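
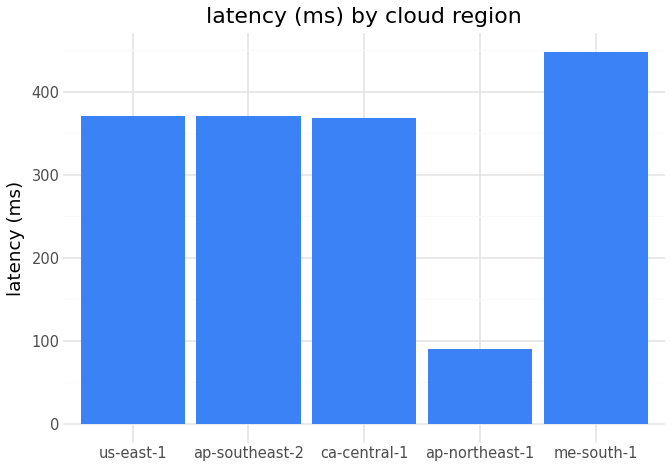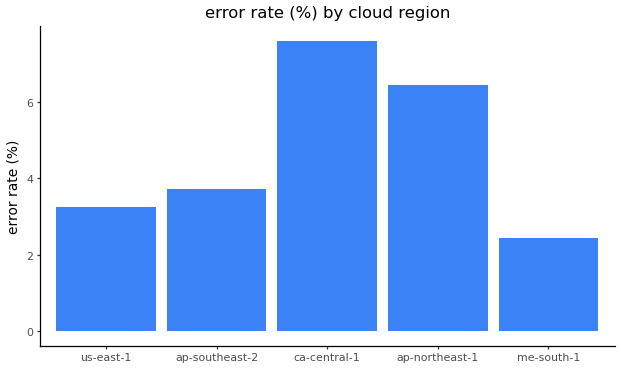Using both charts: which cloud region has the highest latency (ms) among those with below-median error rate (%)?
Chart 2 median error rate (%) ≈ 4; below-median cloud regions: us-east-1, me-south-1. Among those, me-south-1 has the highest latency (ms) (≈ 450).

me-south-1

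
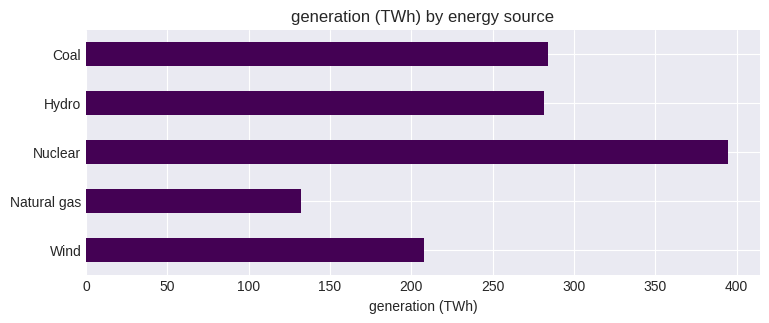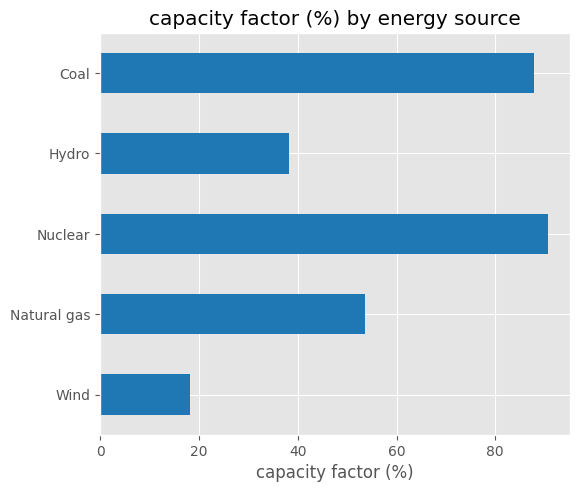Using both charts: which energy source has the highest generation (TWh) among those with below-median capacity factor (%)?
Chart 2 median capacity factor (%) ≈ 50; below-median energy sources: Wind, Hydro. Among those, Hydro has the highest generation (TWh) (≈ 300).

Hydro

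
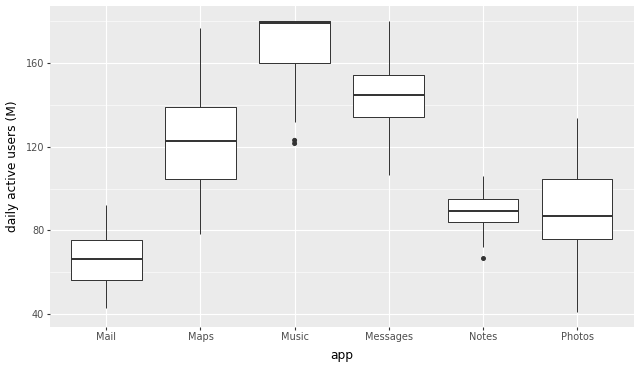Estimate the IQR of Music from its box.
≈ 20

Q3 ≈ 180, Q1 ≈ 160; IQR ≈ 20.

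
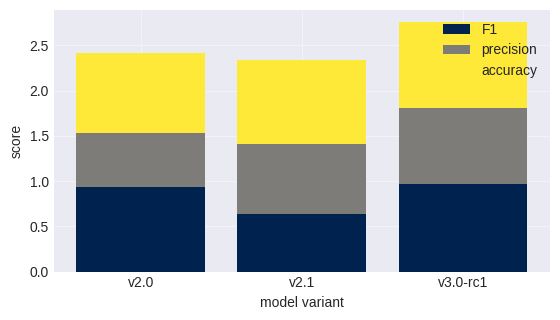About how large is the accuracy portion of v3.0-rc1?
≈ 1.0

accuracy top ≈ 3.0, bottom ≈ 2.0; segment ≈ 1.0.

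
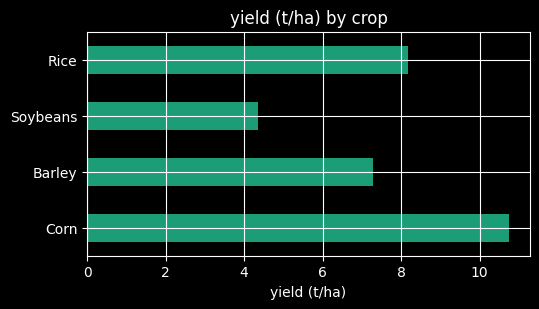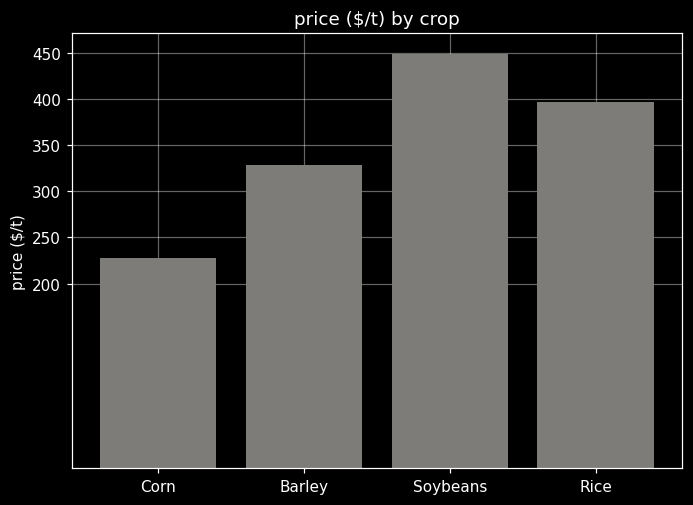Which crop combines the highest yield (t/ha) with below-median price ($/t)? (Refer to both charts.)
Corn

Chart 2 median price ($/t) ≈ 350; below-median crops: Corn, Barley. Among those, Corn has the highest yield (t/ha) (≈ 11).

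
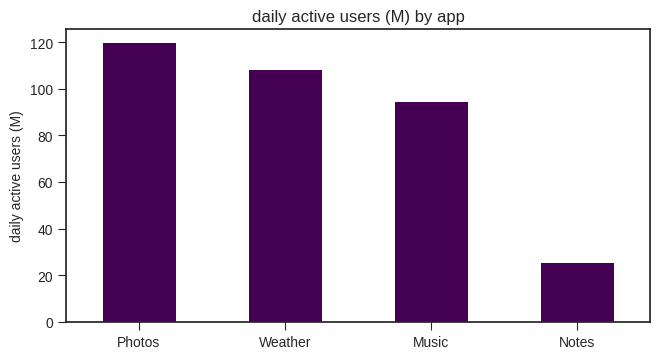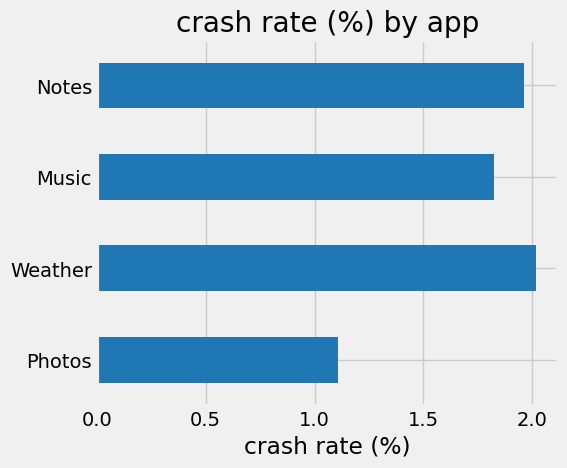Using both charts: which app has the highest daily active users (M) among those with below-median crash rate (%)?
Photos

Chart 2 median crash rate (%) ≈ 1.8; below-median apps: Photos, Music. Among those, Photos has the highest daily active users (M) (≈ 120).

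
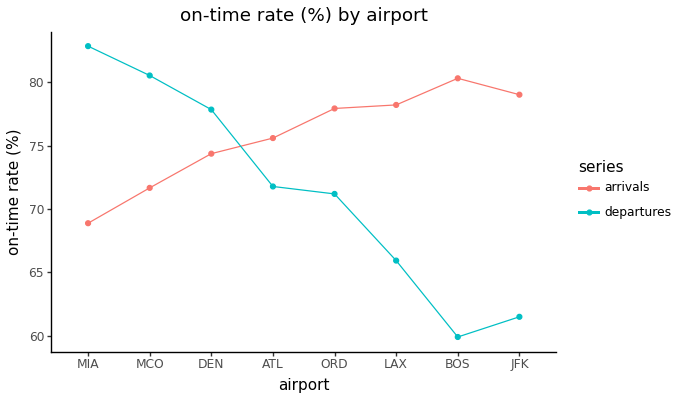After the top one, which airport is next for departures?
MCO

Top 3 for departures: MIA ≈ 82, MCO ≈ 80, DEN ≈ 78.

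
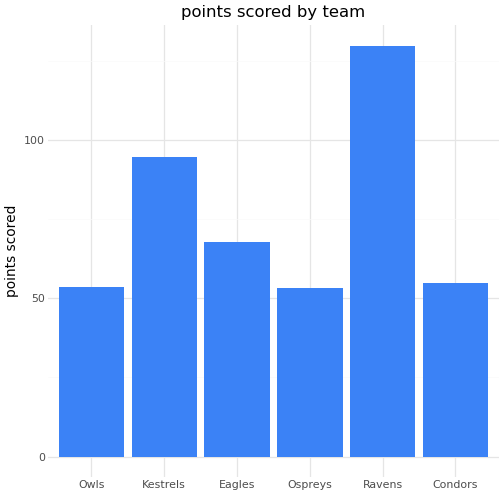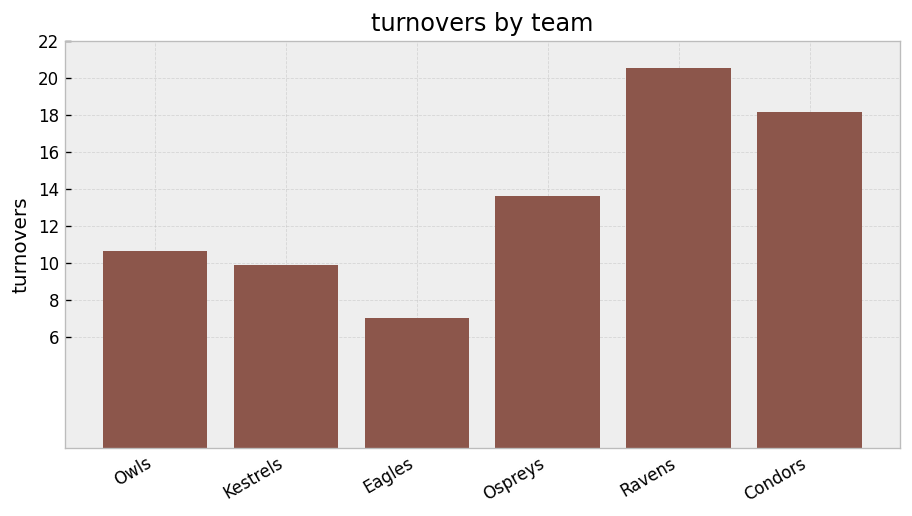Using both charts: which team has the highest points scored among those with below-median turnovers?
Chart 2 median turnovers ≈ 12; below-median teams: Owls, Kestrels, Eagles. Among those, Kestrels has the highest points scored (≈ 100).

Kestrels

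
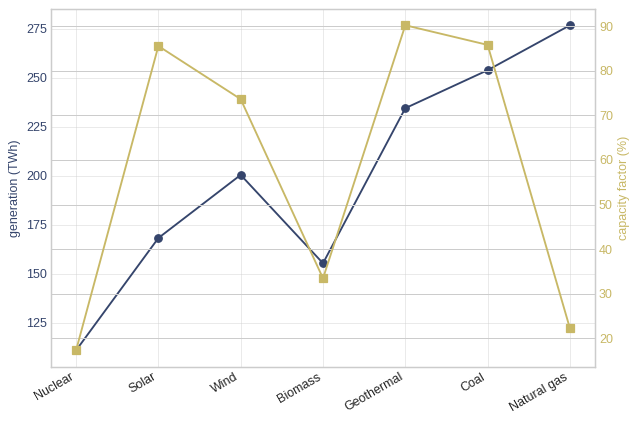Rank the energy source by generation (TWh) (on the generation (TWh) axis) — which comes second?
Coal

Top 3 (on the generation (TWh) axis): Natural gas ≈ 280, Coal ≈ 260, Geothermal ≈ 240.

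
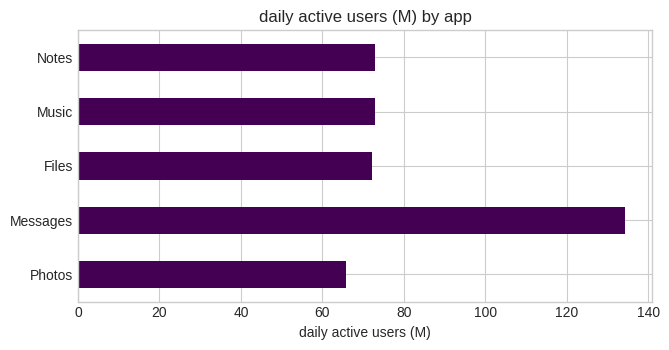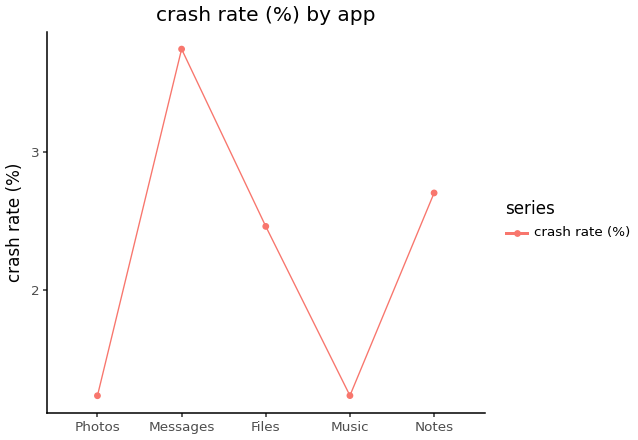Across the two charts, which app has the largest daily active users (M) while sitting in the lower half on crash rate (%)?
Music

Chart 2 median crash rate (%) ≈ 2.5; below-median apps: Photos, Music. Among those, Music has the highest daily active users (M) (≈ 80).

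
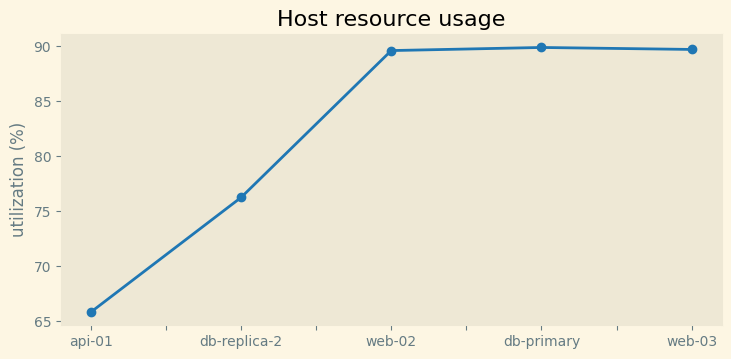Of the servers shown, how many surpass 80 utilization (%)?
3

Above 80: web-02, db-primary, web-03.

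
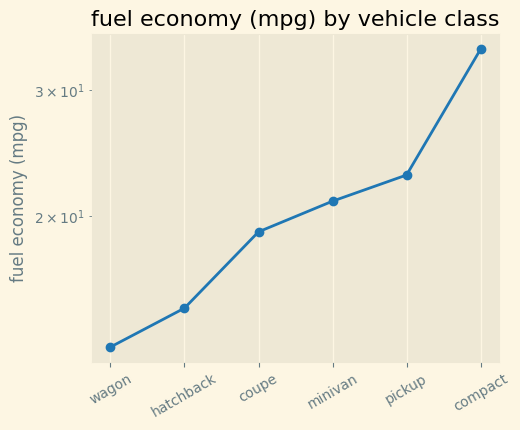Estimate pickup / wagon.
pickup ≈ 22, wagon ≈ 14; 22/14 ≈ 1.57.

≈ 1.57×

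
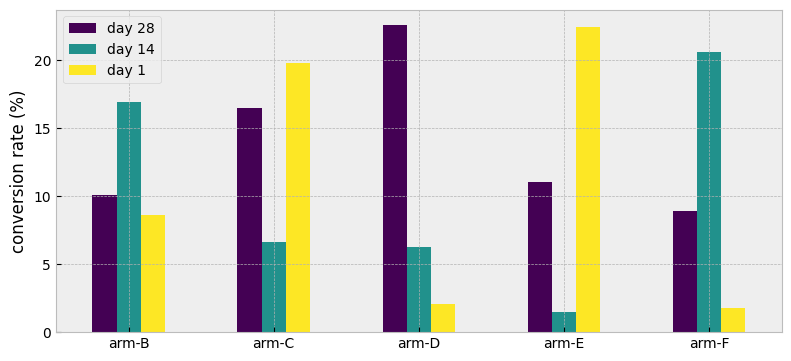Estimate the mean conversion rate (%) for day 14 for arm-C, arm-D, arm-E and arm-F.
≈ 8

(6 + 6 + 2 + 20) / 4 ≈ 8.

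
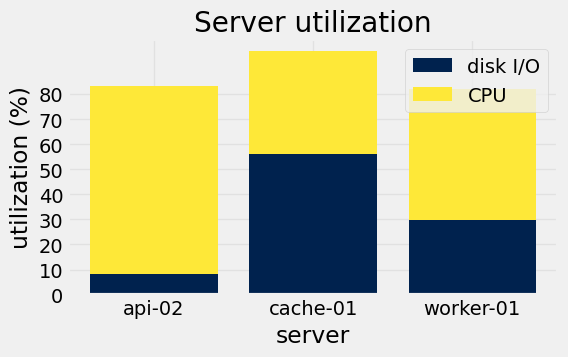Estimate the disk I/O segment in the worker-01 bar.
disk I/O top ≈ 30, bottom ≈ 0; segment ≈ 30.

≈ 30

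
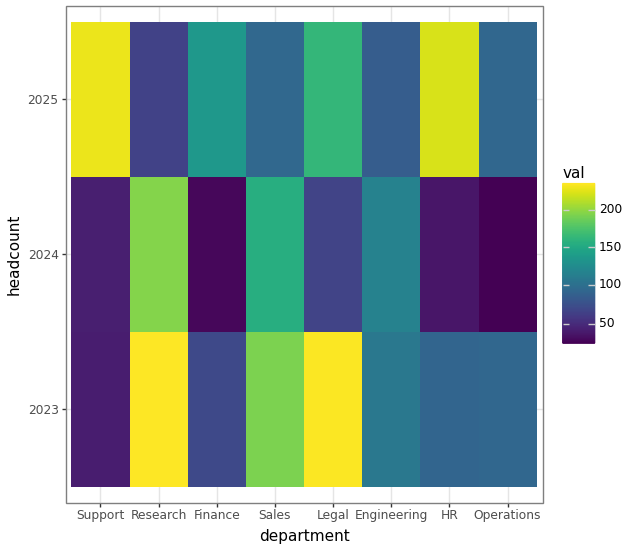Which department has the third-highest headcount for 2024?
Top 4 for 2024: Research ≈ 200, Sales ≈ 160, Engineering ≈ 120, Legal ≈ 60.

Engineering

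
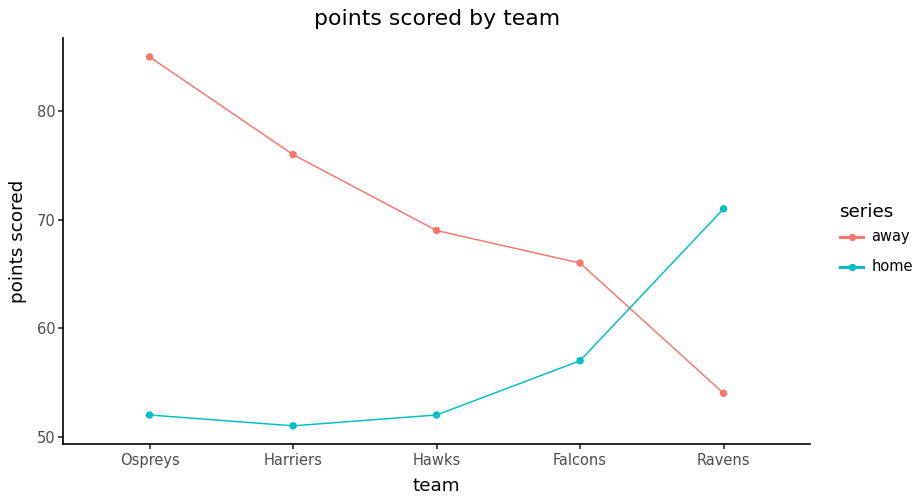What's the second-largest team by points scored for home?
Top 3 for home: Ravens ≈ 70, Falcons ≈ 55, Hawks ≈ 50.

Falcons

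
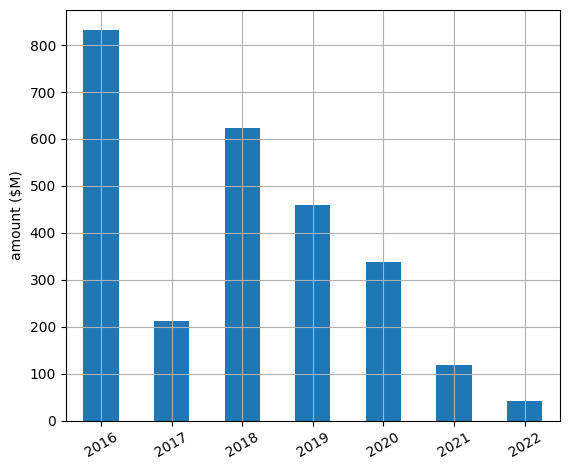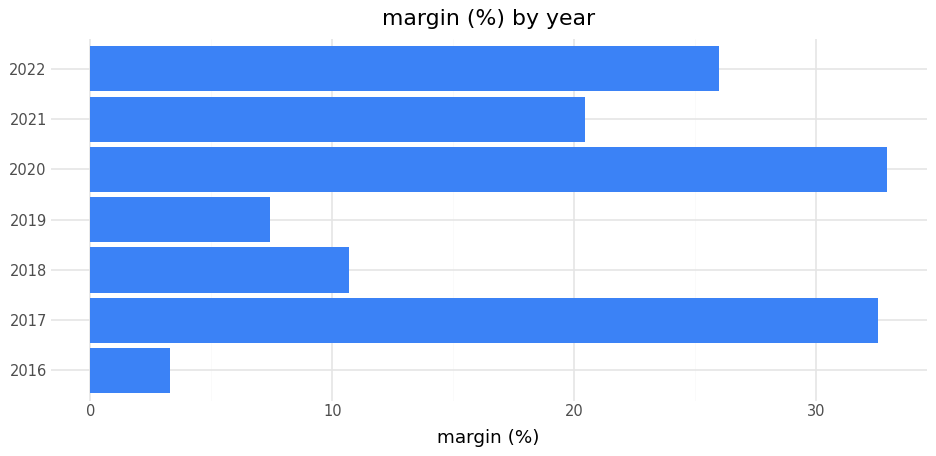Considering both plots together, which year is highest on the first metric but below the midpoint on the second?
2016

Chart 2 median margin (%) ≈ 20; below-median years: 2016, 2018, 2019. Among those, 2016 has the highest amount ($M) (≈ 800).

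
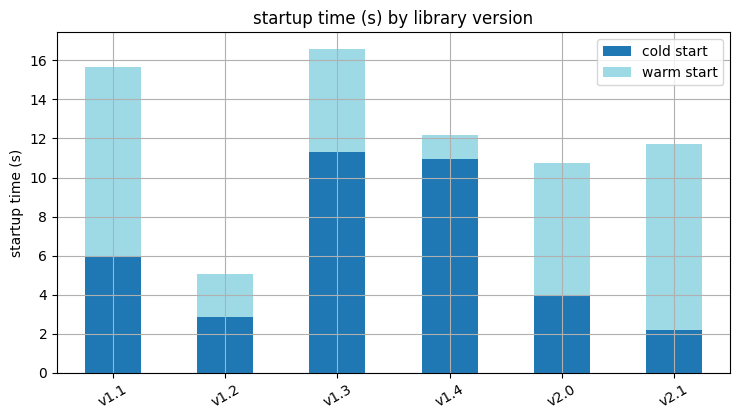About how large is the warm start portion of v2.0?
≈ 6

warm start top ≈ 10, bottom ≈ 4; segment ≈ 6.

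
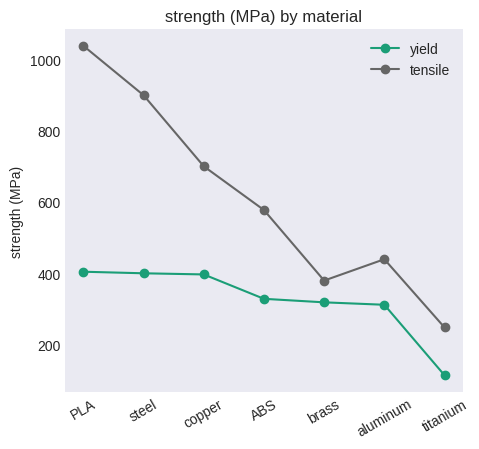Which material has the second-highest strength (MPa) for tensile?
Top 3 for tensile: PLA ≈ 1000, steel ≈ 900, copper ≈ 700.

steel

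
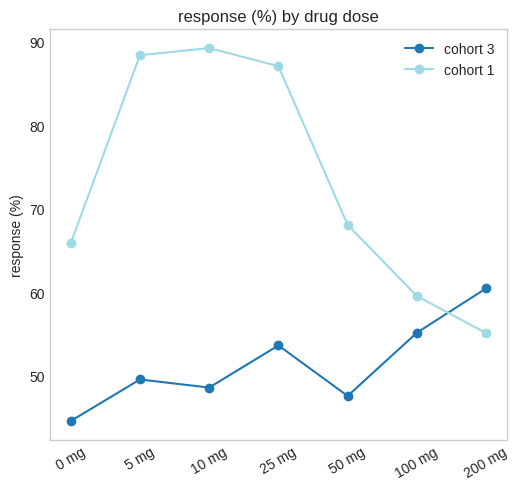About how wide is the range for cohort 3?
≈ 15

Max 200 mg ≈ 60, min 0 mg ≈ 45; range ≈ 15.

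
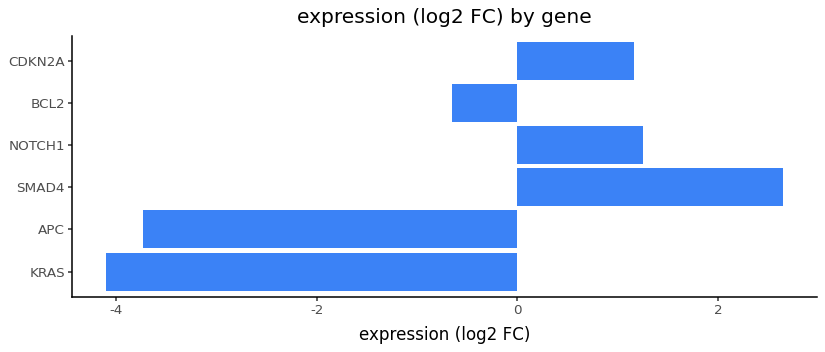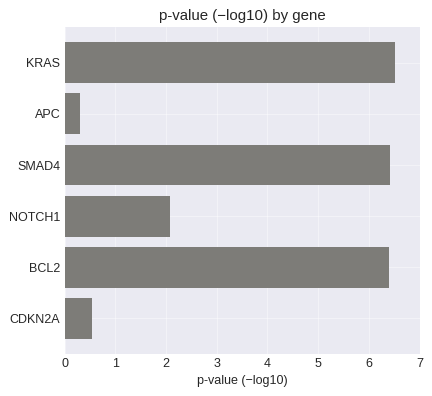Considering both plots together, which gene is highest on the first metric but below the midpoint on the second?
Chart 2 median p-value (−log10) ≈ 4; below-median genes: APC, NOTCH1, CDKN2A. Among those, NOTCH1 has the highest expression (log2 FC) (≈ 1.5).

NOTCH1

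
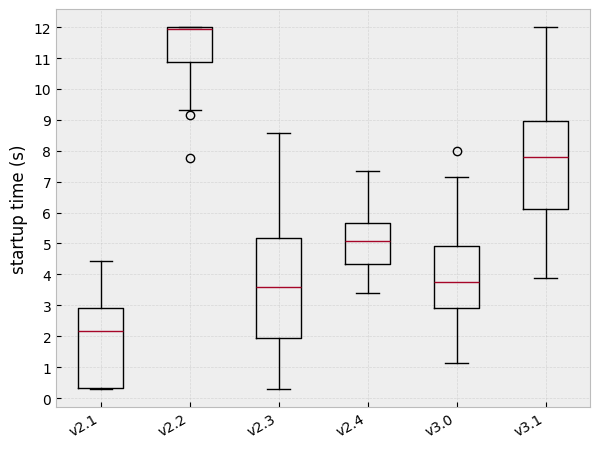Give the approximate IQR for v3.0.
≈ 2

Q3 ≈ 5, Q1 ≈ 3; IQR ≈ 2.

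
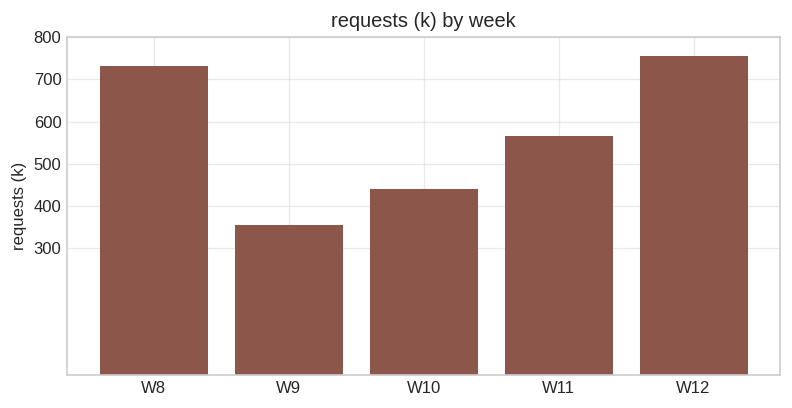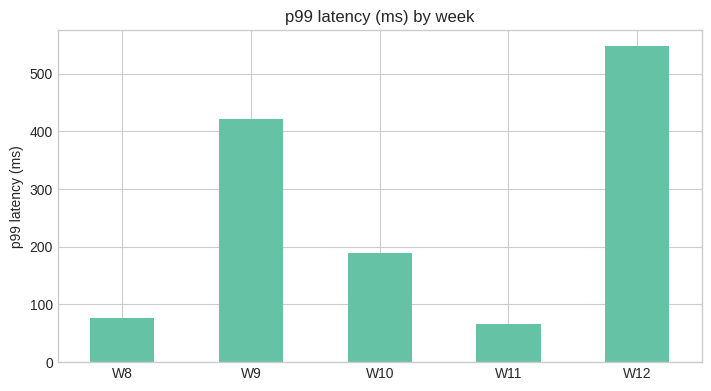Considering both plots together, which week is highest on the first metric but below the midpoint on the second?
W8

Chart 2 median p99 latency (ms) ≈ 200; below-median weeks: W8, W11. Among those, W8 has the highest requests (k) (≈ 700).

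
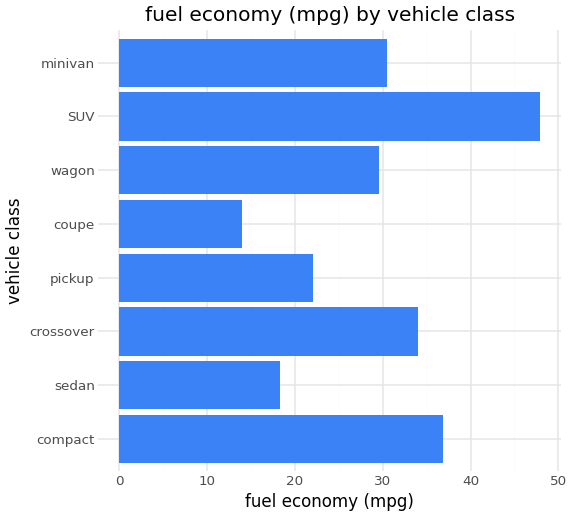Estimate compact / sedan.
compact ≈ 35, sedan ≈ 20; 35/20 ≈ 1.75.

≈ 1.75×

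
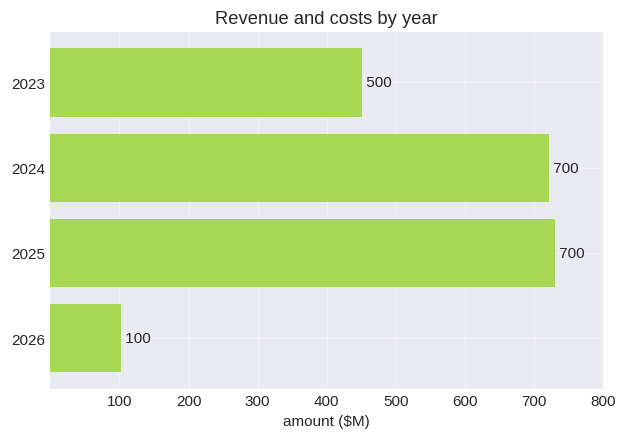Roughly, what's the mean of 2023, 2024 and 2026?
(500 + 700 + 100) / 3 ≈ 433.

≈ 433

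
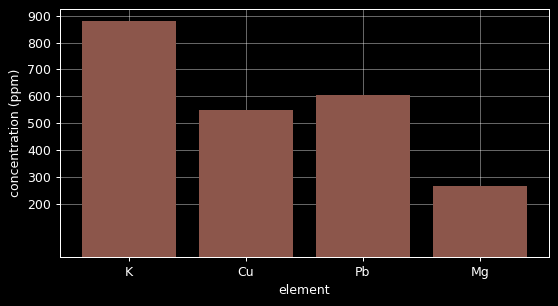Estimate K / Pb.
K ≈ 900, Pb ≈ 600; 900/600 ≈ 1.5.

≈ 1.5×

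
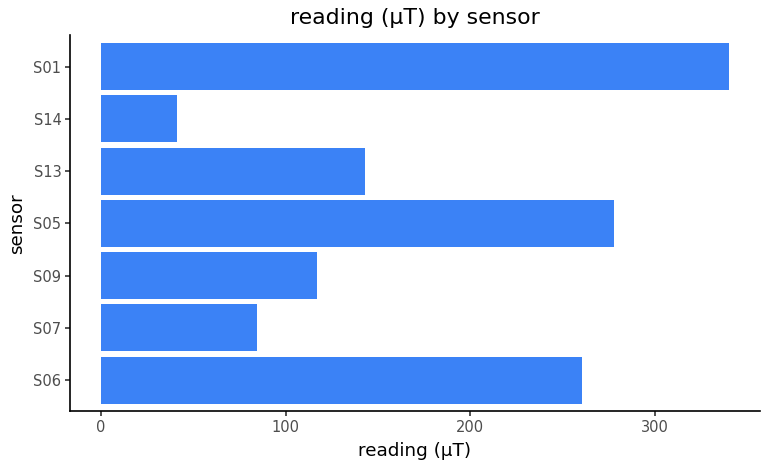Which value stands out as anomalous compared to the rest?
S01

S01 ≈ 350; the rest sit between ≈ 50 and ≈ 300.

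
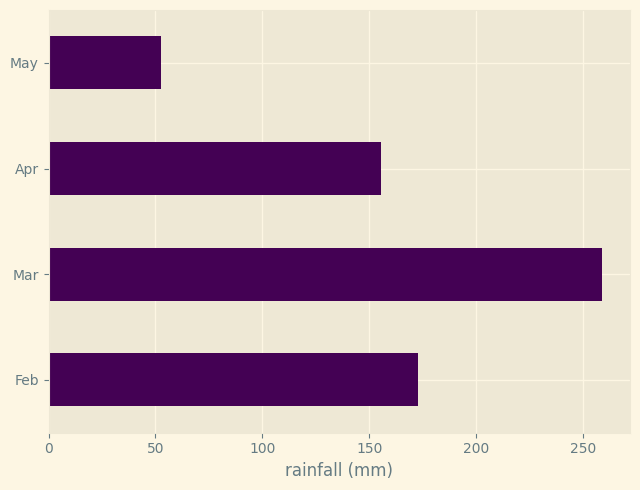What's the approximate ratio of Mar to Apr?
Mar ≈ 250, Apr ≈ 150; 250/150 ≈ 1.67.

≈ 1.67×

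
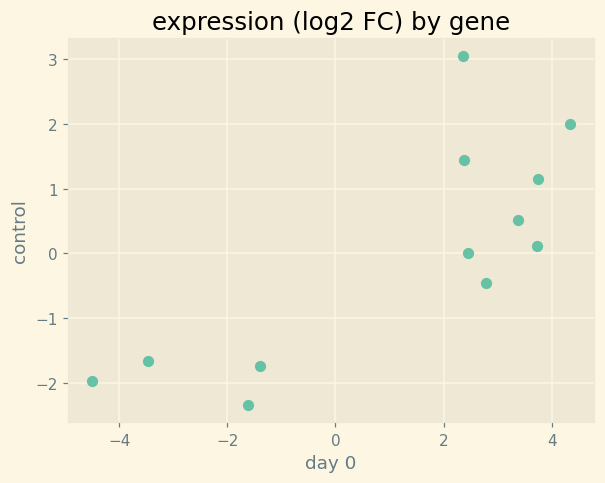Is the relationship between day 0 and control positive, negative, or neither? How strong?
Points are positively correlated; strong (|r| ≈ 0.8).

positive, strong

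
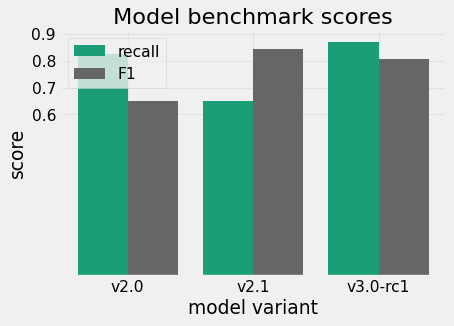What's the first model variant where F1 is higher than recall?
v2.0: F1 ≈ 0.7 vs recall ≈ 0.8 (not yet); v2.1: F1 ≈ 0.8 vs recall ≈ 0.6 (first crossover).

v2.1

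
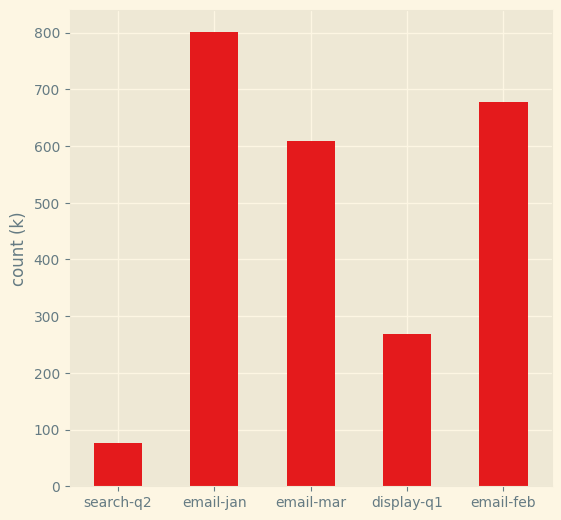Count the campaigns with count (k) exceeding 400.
Above 400: email-jan, email-mar, email-feb.

3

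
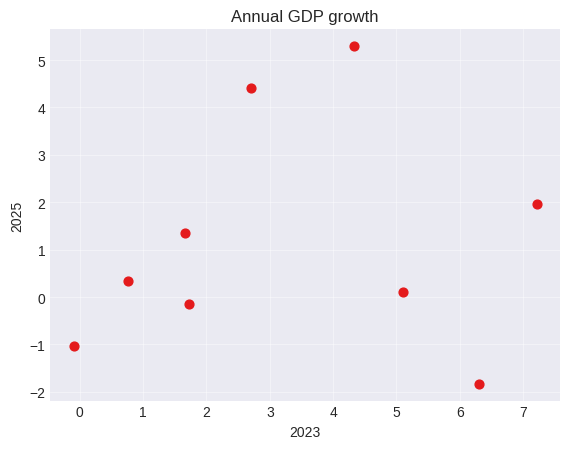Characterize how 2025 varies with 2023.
Points are roughly uncorrelated; weak (|r| ≈ 0.1).

no clear correlation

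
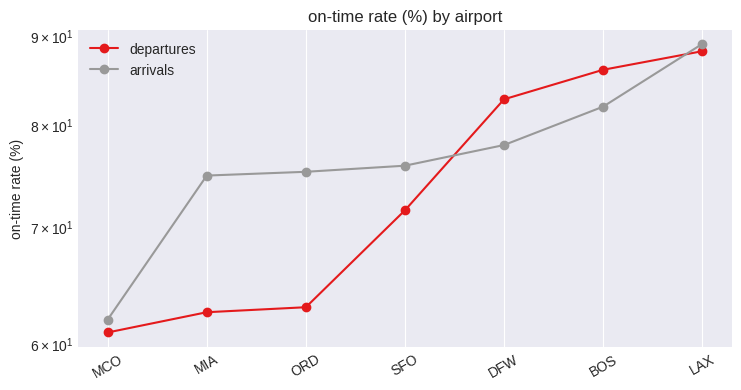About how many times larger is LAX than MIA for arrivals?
≈ 1.2×

LAX ≈ 90, MIA ≈ 75; 90/75 ≈ 1.2.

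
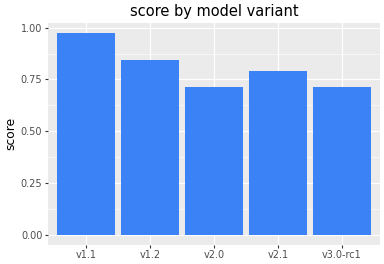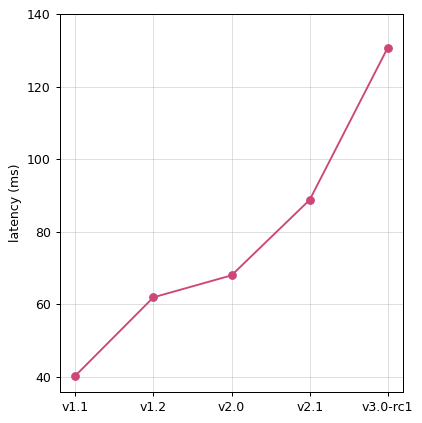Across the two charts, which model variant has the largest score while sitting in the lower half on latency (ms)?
v1.1

Chart 2 median latency (ms) ≈ 60; below-median model variants: v1.1, v1.2. Among those, v1.1 has the highest score (≈ 1).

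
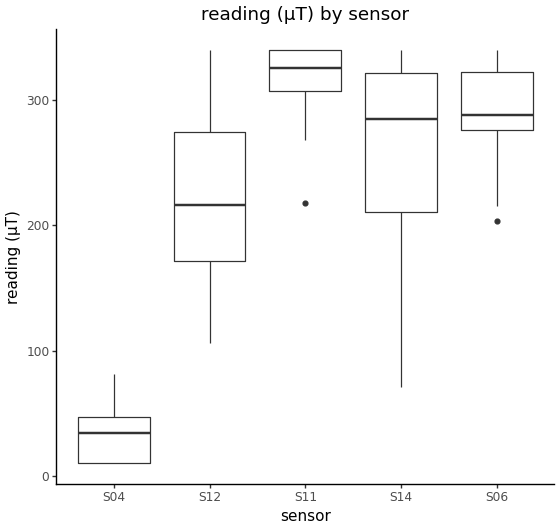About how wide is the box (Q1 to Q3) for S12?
Q3 ≈ 275, Q1 ≈ 175; IQR ≈ 100.

≈ 100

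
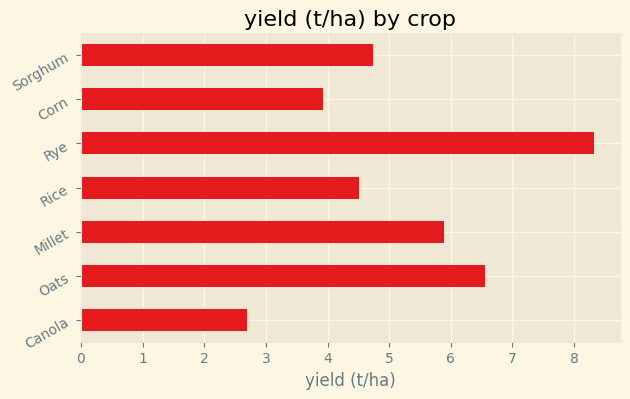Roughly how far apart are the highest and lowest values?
≈ 5

Max Rye ≈ 8, min Canola ≈ 3; range ≈ 5.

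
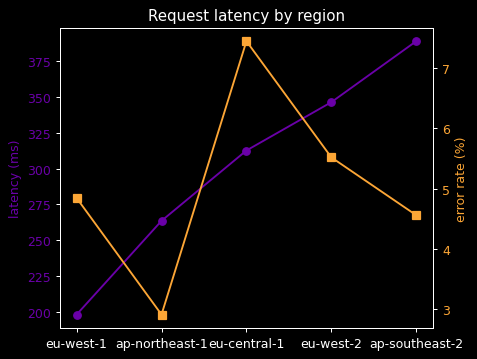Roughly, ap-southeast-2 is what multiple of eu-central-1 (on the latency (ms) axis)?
≈ 1.19×

ap-southeast-2 ≈ 380, eu-central-1 ≈ 320; 380/320 ≈ 1.19.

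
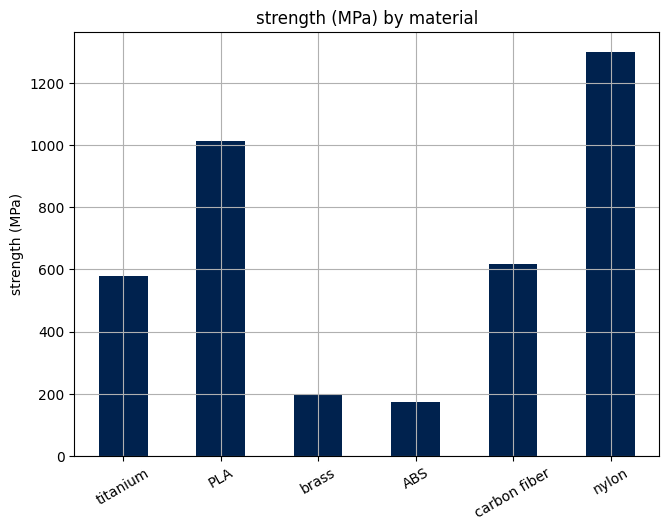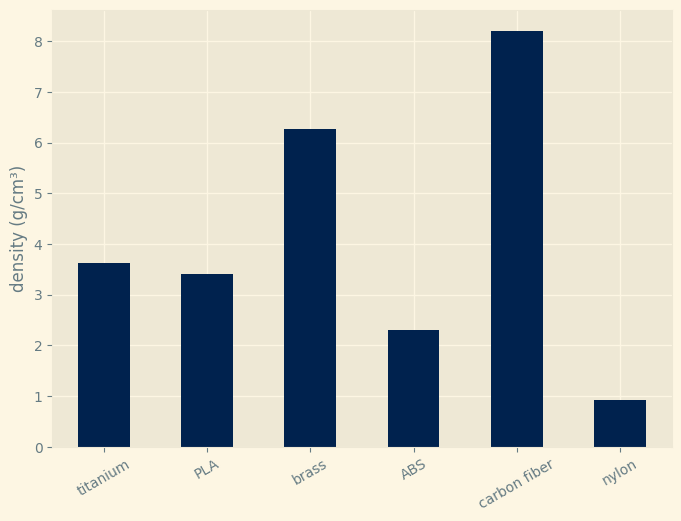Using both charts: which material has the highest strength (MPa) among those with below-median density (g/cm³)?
nylon

Chart 2 median density (g/cm³) ≈ 4; below-median materials: PLA, ABS, nylon. Among those, nylon has the highest strength (MPa) (≈ 1200).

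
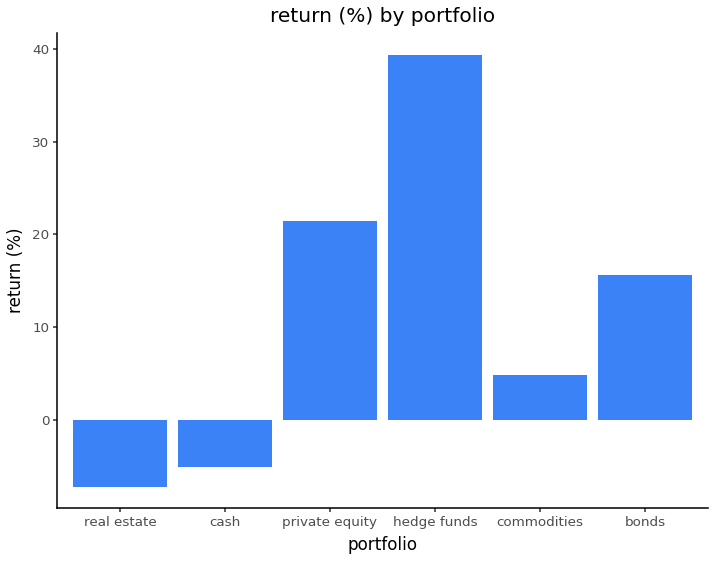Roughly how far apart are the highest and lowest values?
≈ 45

Max hedge funds ≈ 40, min real estate ≈ -5; range ≈ 45.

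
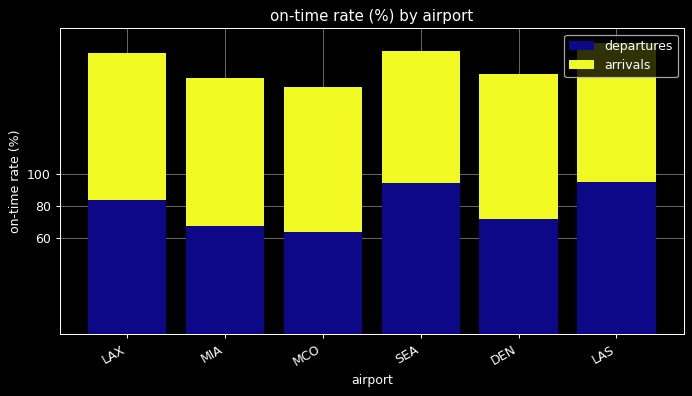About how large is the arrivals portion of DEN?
arrivals top ≈ 160, bottom ≈ 80; segment ≈ 80.

≈ 80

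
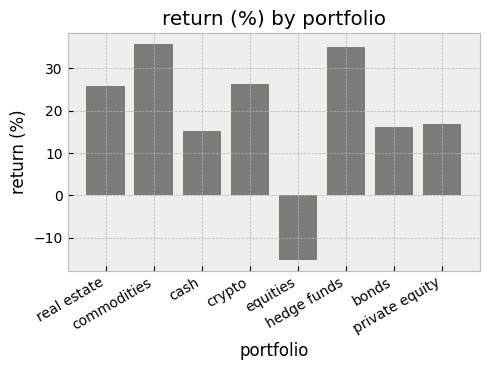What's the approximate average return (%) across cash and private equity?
≈ 15

(15 + 15) / 2 ≈ 15.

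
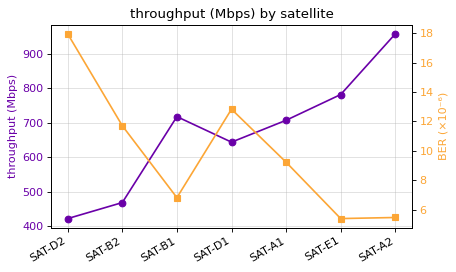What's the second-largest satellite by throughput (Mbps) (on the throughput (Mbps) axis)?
SAT-E1

Top 3 (on the throughput (Mbps) axis): SAT-A2 ≈ 950, SAT-E1 ≈ 800, SAT-B1 ≈ 700.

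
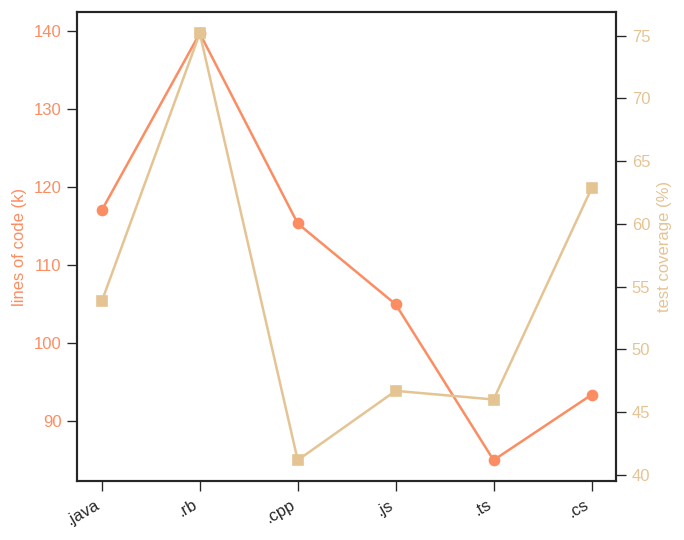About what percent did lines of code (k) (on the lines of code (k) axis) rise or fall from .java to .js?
.java ≈ 115, .js ≈ 105; (105 − 115) / 115 ≈ -8.7%.

≈ -8.7%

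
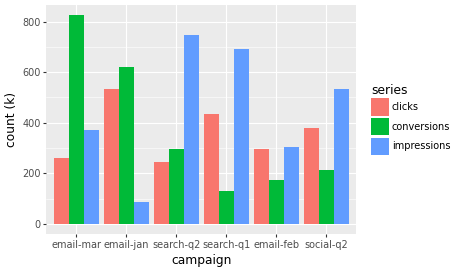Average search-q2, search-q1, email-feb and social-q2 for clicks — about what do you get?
≈ 325

(200 + 400 + 300 + 400) / 4 ≈ 325.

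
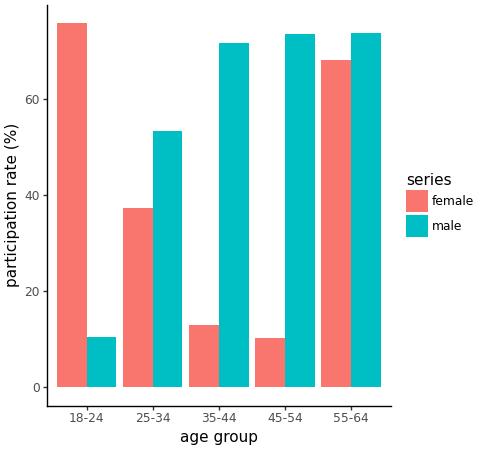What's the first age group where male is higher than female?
25-34

18-24: male ≈ 10 vs female ≈ 80 (not yet); 25-34: male ≈ 50 vs female ≈ 40 (first crossover).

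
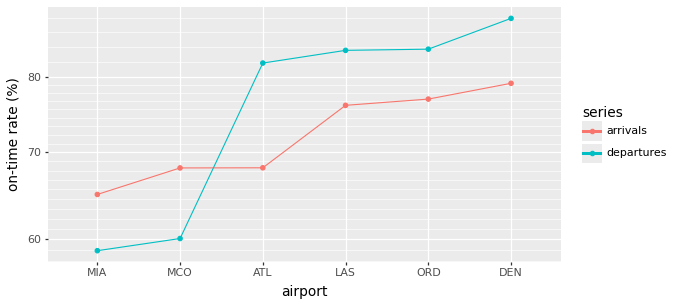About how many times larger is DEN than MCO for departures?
≈ 1.5×

DEN ≈ 90, MCO ≈ 60; 90/60 ≈ 1.5.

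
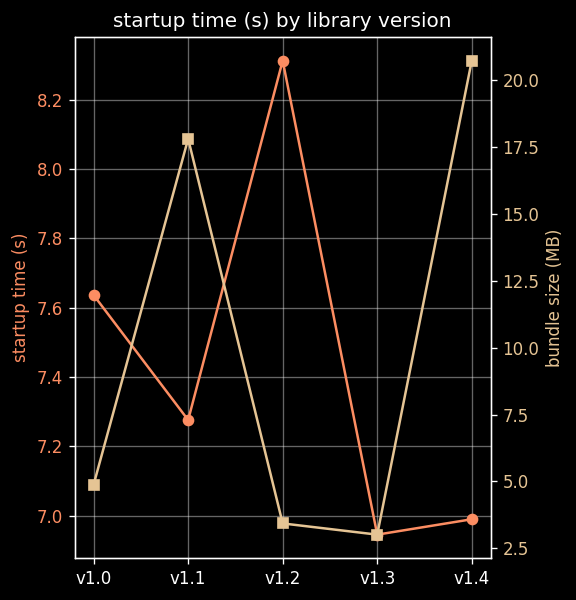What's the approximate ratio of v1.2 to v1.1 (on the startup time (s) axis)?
≈ 1.17×

v1.2 ≈ 8.4, v1.1 ≈ 7.2; 8.4/7.2 ≈ 1.17.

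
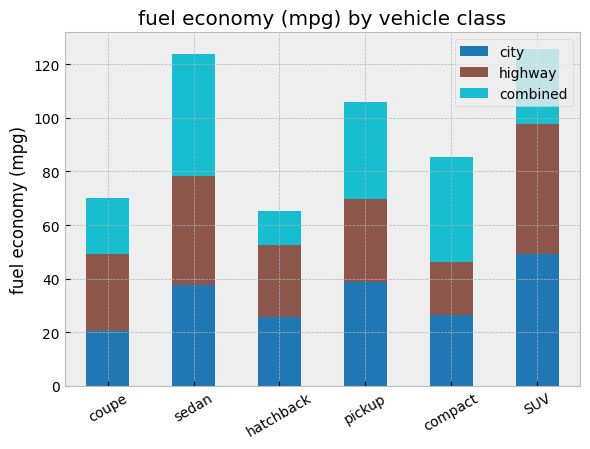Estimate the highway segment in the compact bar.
≈ 20

highway top ≈ 40, bottom ≈ 20; segment ≈ 20.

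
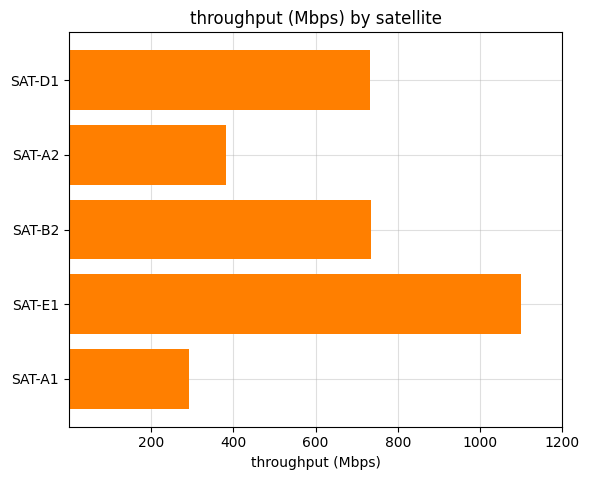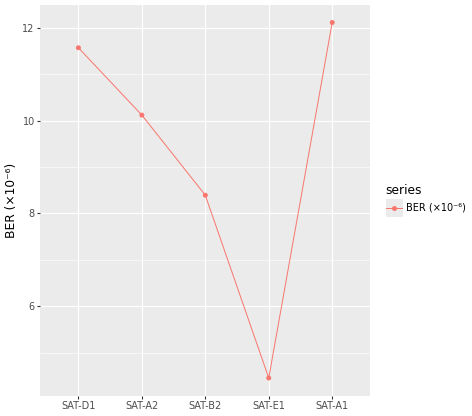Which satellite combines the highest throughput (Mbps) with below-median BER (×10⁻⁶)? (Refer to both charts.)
Chart 2 median BER (×10⁻⁶) ≈ 10; below-median satellites: SAT-B2, SAT-E1. Among those, SAT-E1 has the highest throughput (Mbps) (≈ 1000).

SAT-E1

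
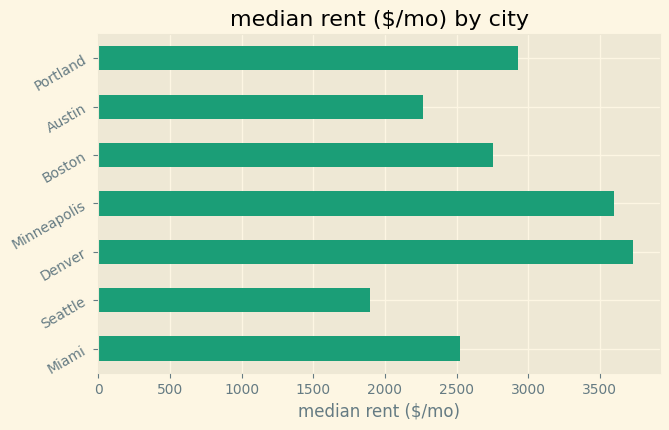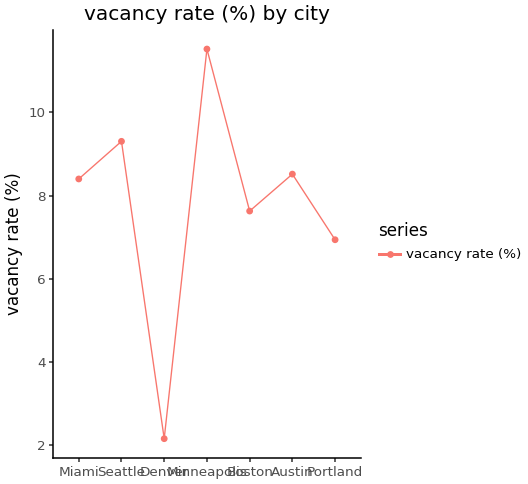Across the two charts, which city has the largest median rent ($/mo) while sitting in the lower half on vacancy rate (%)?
Chart 2 median vacancy rate (%) ≈ 8; below-median cities: Denver, Boston, Portland. Among those, Denver has the highest median rent ($/mo) (≈ 3500).

Denver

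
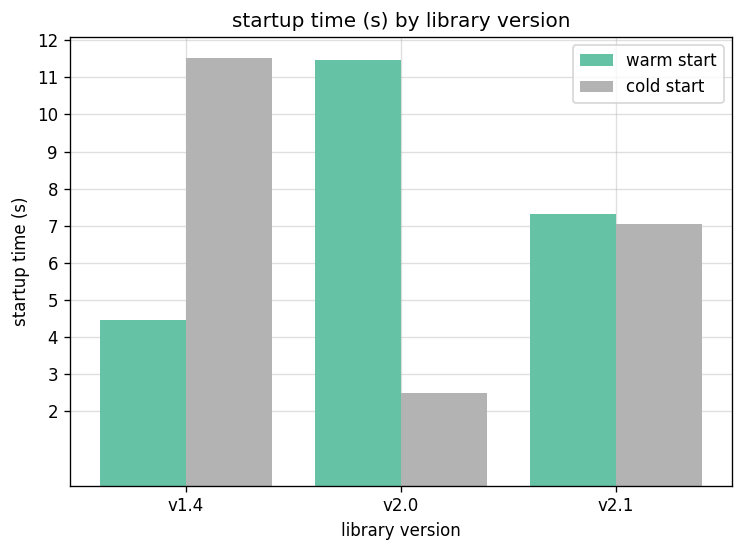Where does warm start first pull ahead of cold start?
v2.0

v1.4: warm start ≈ 4 vs cold start ≈ 12 (not yet); v2.0: warm start ≈ 11 vs cold start ≈ 2 (first crossover).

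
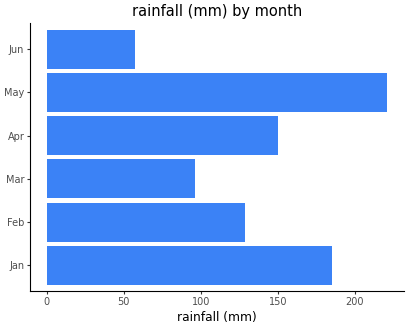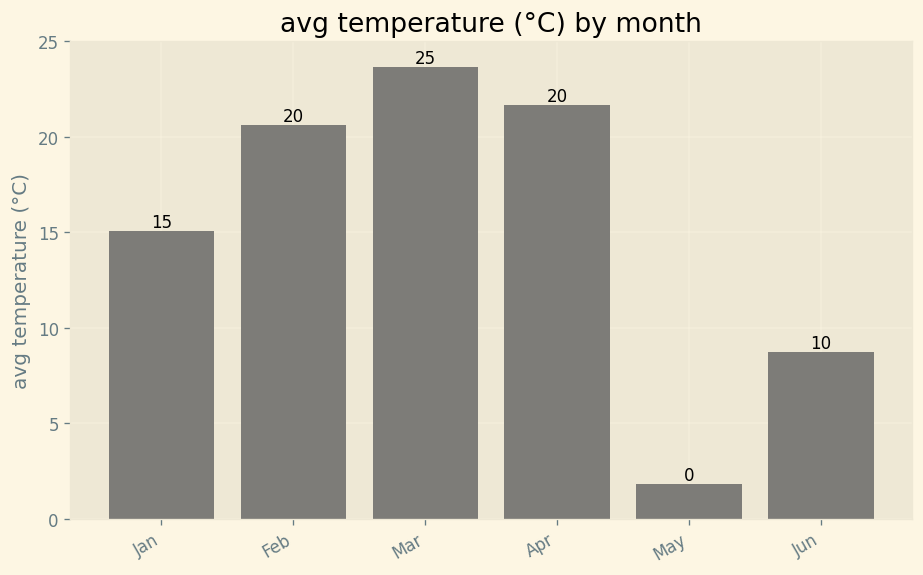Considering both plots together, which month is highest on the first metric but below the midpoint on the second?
May

Chart 2 median avg temperature (°C) ≈ 20; below-median months: Jan, May, Jun. Among those, May has the highest rainfall (mm) (≈ 225).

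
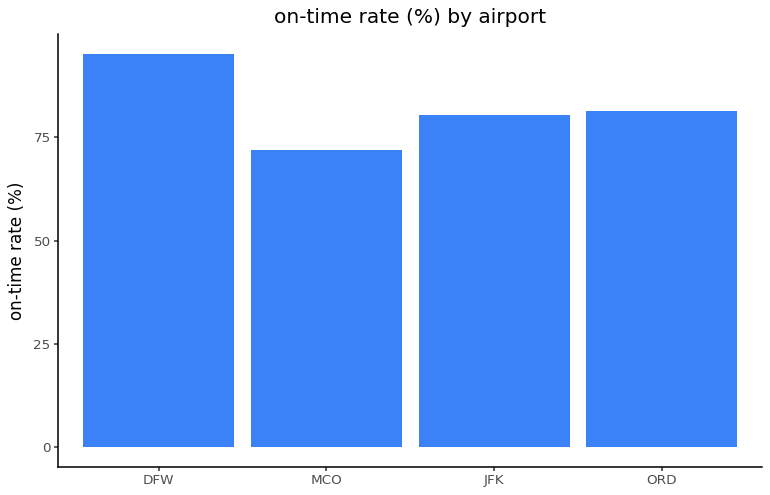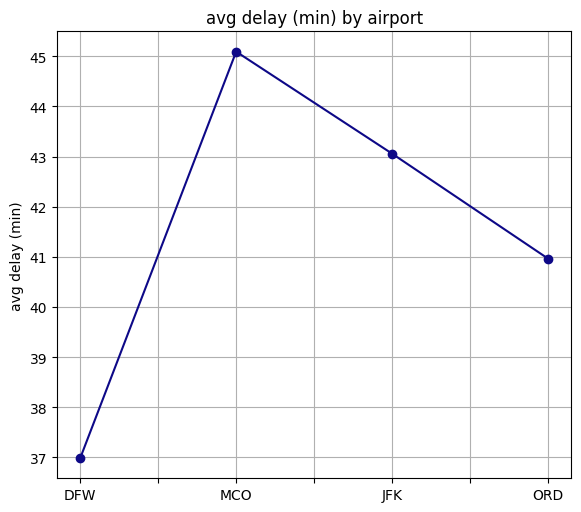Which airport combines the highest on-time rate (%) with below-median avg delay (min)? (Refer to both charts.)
DFW

Chart 2 median avg delay (min) ≈ 40; below-median airports: DFW, ORD. Among those, DFW has the highest on-time rate (%) (≈ 100).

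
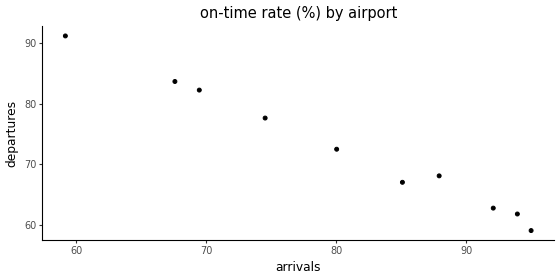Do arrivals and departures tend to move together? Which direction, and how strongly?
negative, strong

Points are negatively correlated; strong (|r| ≈ 1.0).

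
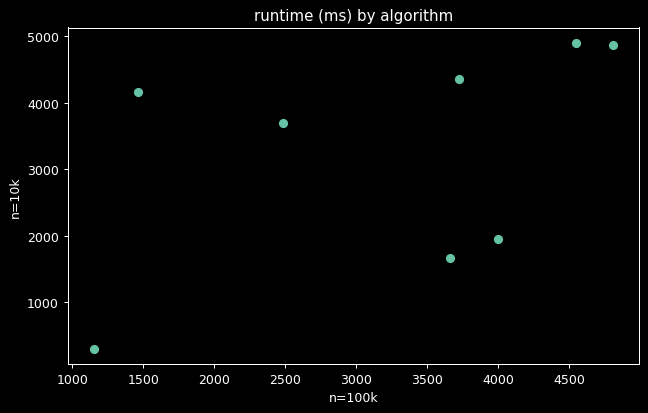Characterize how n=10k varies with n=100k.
positive, moderate

Points are positively correlated; moderate (|r| ≈ 0.5).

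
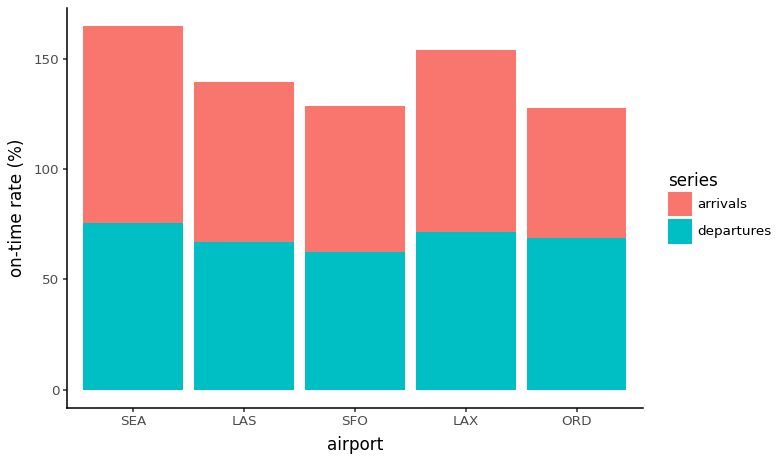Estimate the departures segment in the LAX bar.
≈ 80

departures top ≈ 80, bottom ≈ 0; segment ≈ 80.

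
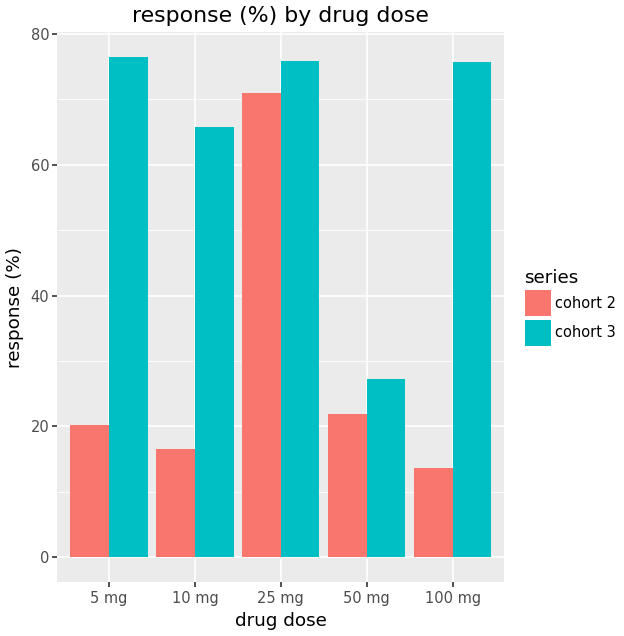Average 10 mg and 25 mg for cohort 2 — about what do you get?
(20 + 70) / 2 ≈ 45.

≈ 45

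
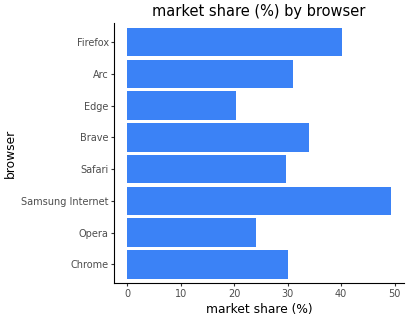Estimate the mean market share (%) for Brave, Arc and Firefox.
≈ 35

(35 + 30 + 40) / 3 ≈ 35.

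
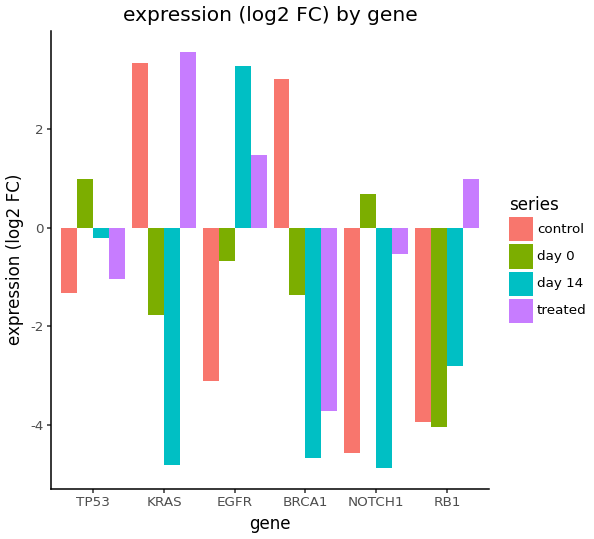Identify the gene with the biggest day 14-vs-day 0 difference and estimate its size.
NOTCH1, ≈ 6 log2 FC

NOTCH1: day 14 ≈ -5, day 0 ≈ 1 → gap ≈ 6. Next-largest (EGFR) is only ≈ 4.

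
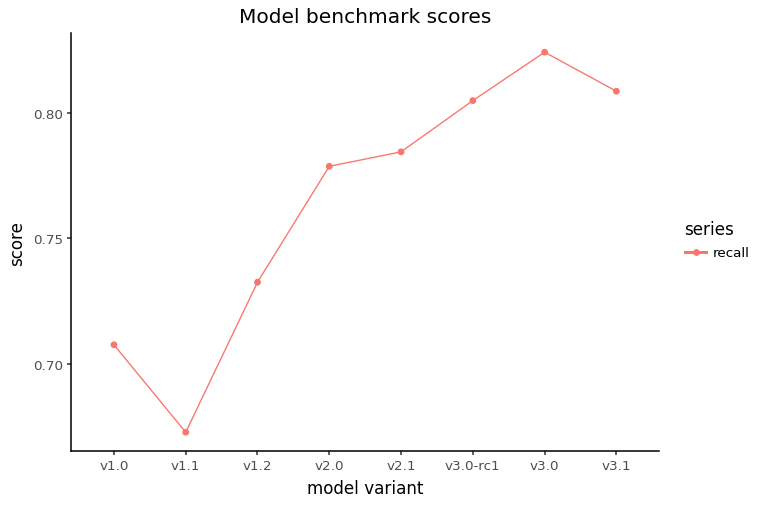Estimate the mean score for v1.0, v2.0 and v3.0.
≈ 0.77

(0.70 + 0.78 + 0.82) / 3 ≈ 0.77.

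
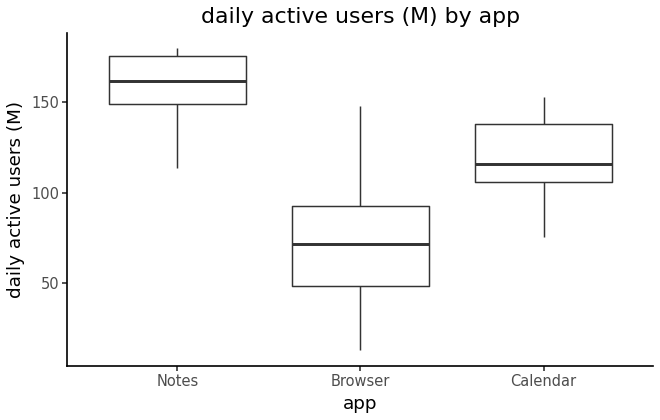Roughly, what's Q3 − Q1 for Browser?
≈ 40

Q3 ≈ 90, Q1 ≈ 50; IQR ≈ 40.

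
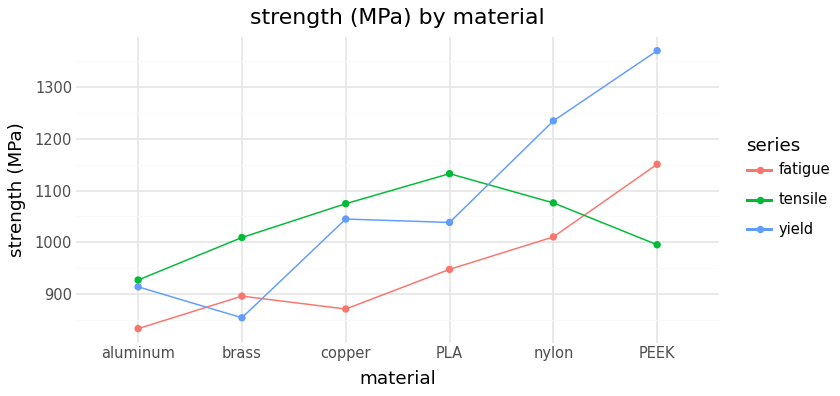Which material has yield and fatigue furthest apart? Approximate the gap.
nylon, ≈ 250 MPa

nylon: yield ≈ 1250, fatigue ≈ 1000 → gap ≈ 250. Next-largest (PEEK) is only ≈ 200.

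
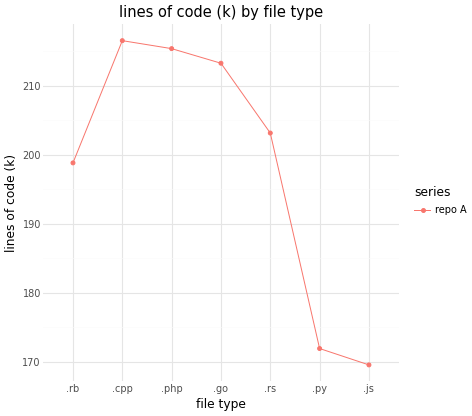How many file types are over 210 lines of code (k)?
3

Above 210: .cpp, .php, .go.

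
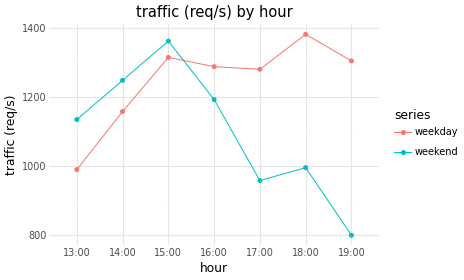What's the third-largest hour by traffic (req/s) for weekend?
Top 4 for weekend: 15:00 ≈ 1350, 14:00 ≈ 1250, 16:00 ≈ 1200, 13:00 ≈ 1150.

16:00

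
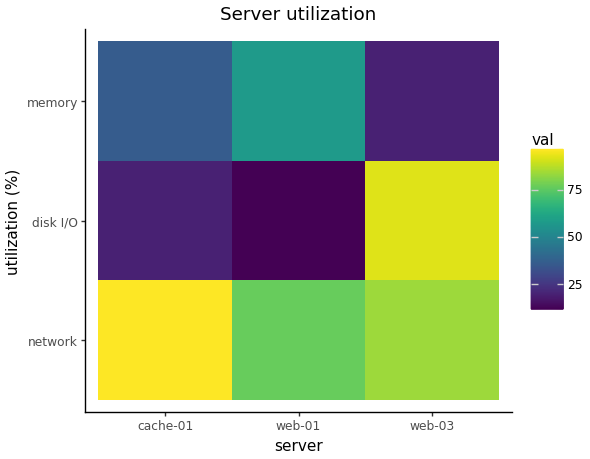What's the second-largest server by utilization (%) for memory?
cache-01

Top 3 for memory: web-01 ≈ 60, cache-01 ≈ 40, web-03 ≈ 20.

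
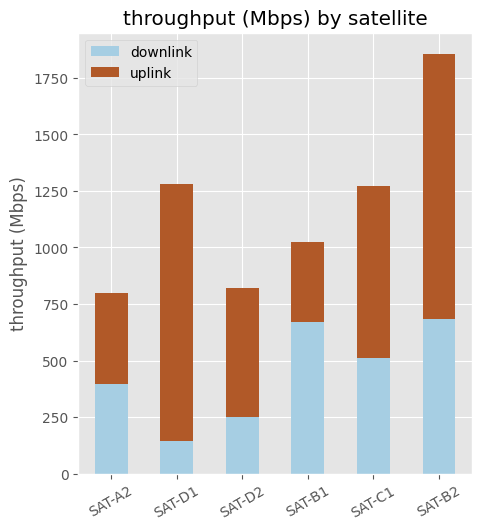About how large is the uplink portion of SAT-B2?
≈ 1200

uplink top ≈ 1800, bottom ≈ 600; segment ≈ 1200.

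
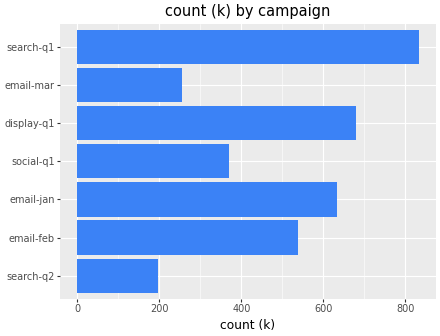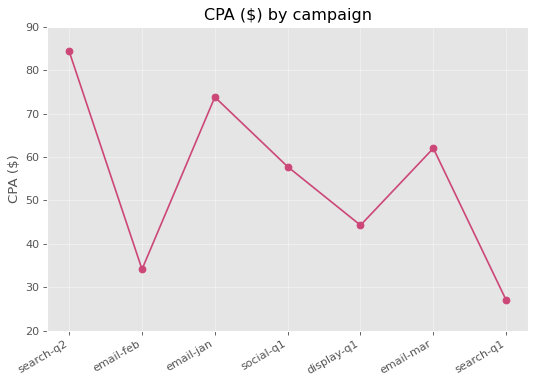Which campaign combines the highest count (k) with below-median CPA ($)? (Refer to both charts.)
search-q1

Chart 2 median CPA ($) ≈ 60; below-median campaigns: email-feb, display-q1, search-q1. Among those, search-q1 has the highest count (k) (≈ 800).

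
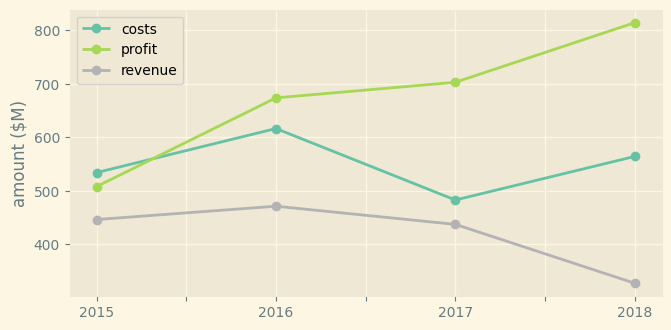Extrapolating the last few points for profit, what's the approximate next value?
≈ 875

Last three: 650, 700, 800 → slope ≈ 75/step → next ≈ 875.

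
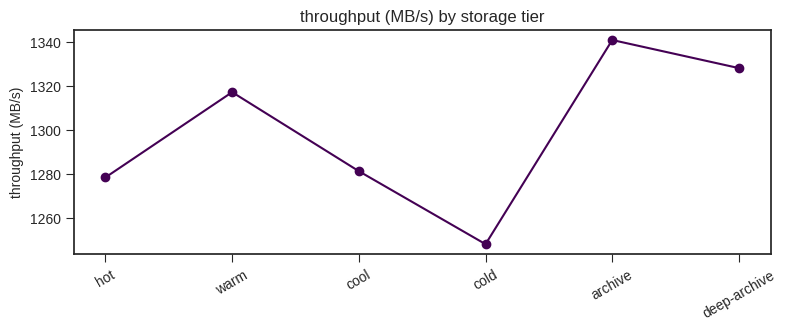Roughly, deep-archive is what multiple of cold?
deep-archive ≈ 1330, cold ≈ 1250; 1330/1250 ≈ 1.06.

≈ 1.06×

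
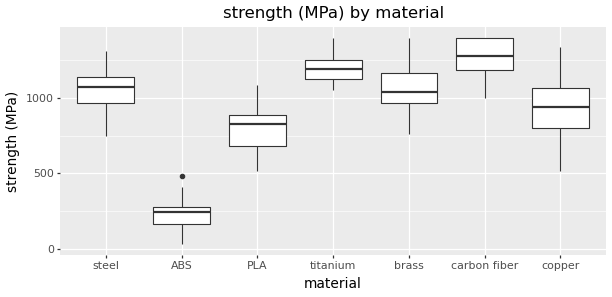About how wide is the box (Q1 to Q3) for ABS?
≈ 100

Q3 ≈ 300, Q1 ≈ 200; IQR ≈ 100.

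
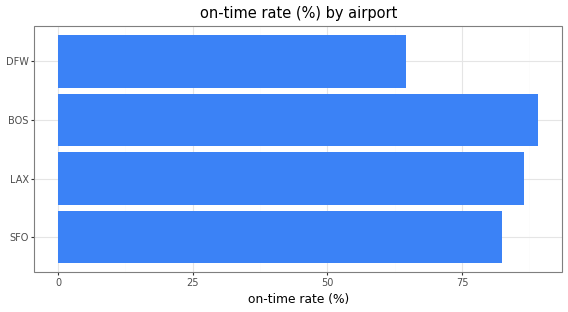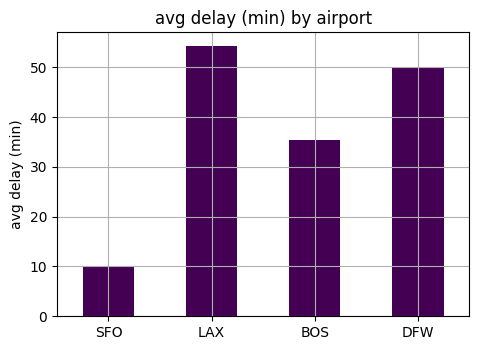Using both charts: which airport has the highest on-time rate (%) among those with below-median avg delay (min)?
Chart 2 median avg delay (min) ≈ 45; below-median airports: SFO, BOS. Among those, BOS has the highest on-time rate (%) (≈ 90).

BOS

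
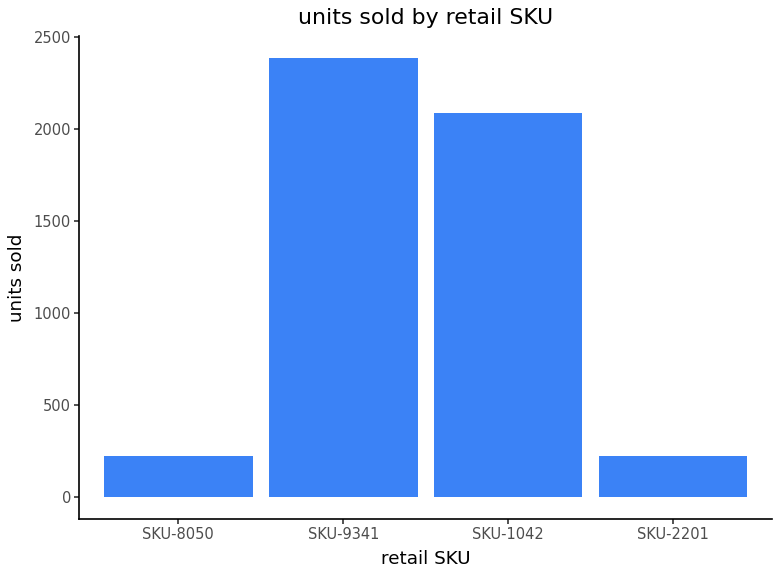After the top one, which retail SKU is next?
SKU-1042

Top 3: SKU-9341 ≈ 2400, SKU-1042 ≈ 2000, SKU-2201 ≈ 200.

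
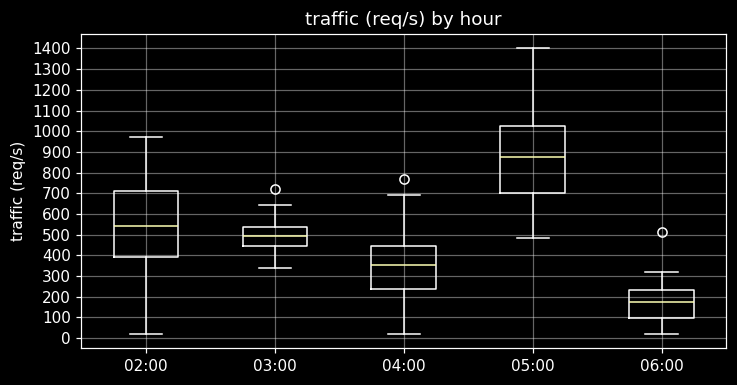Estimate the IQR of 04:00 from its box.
≈ 200

Q3 ≈ 400, Q1 ≈ 200; IQR ≈ 200.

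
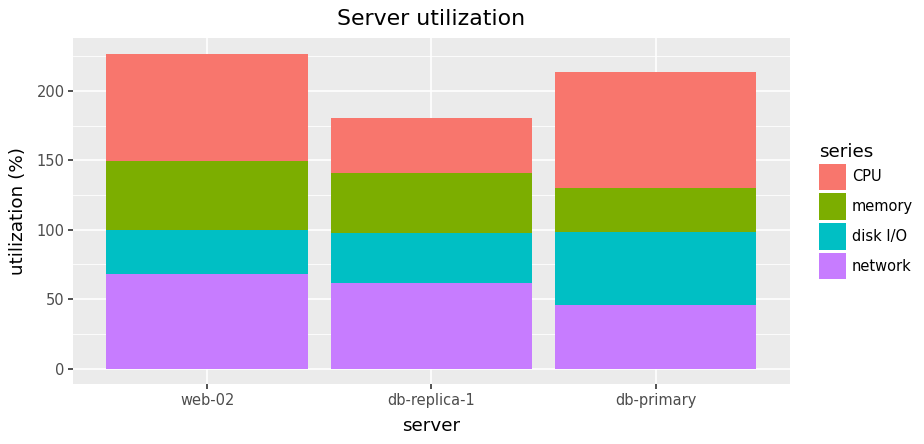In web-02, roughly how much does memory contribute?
≈ 40

memory top ≈ 140, bottom ≈ 100; segment ≈ 40.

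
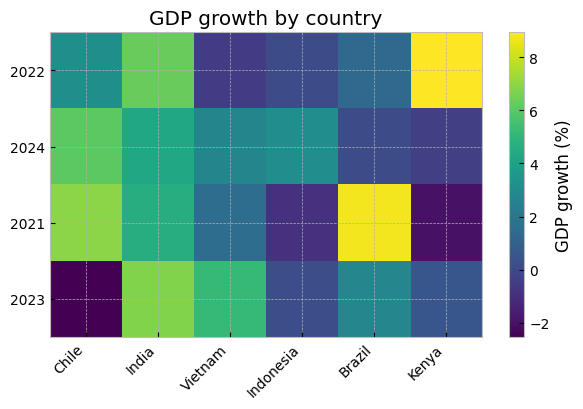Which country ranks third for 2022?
Top 4 for 2022: Kenya ≈ 9, India ≈ 6, Chile ≈ 3, Brazil ≈ 1.

Chile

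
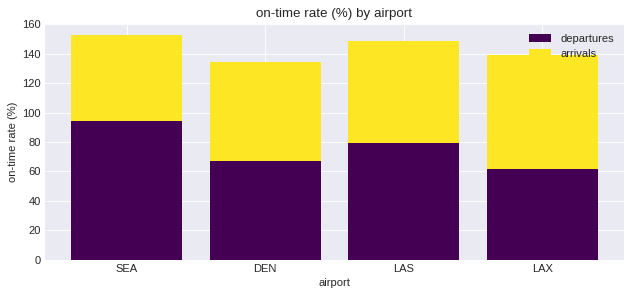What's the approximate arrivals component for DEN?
arrivals top ≈ 140, bottom ≈ 60; segment ≈ 80.

≈ 80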